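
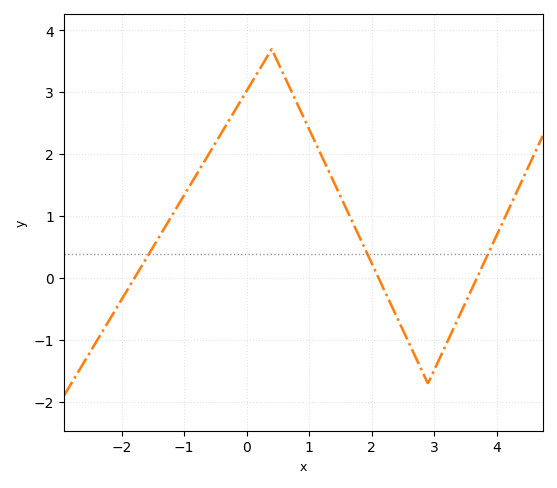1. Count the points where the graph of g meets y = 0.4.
3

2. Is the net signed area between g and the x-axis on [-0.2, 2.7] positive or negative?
positive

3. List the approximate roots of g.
-1.8, 2.2, 3.6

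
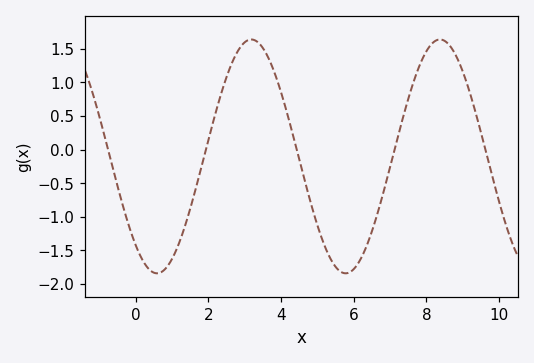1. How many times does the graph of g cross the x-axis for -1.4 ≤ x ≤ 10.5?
5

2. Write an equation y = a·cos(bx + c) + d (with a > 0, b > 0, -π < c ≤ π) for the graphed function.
y = 1.74cos(1.21x + 2.43) - 0.1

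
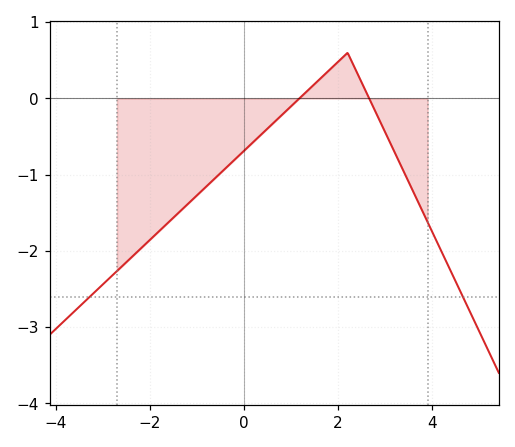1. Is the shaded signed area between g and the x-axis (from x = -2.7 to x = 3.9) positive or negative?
negative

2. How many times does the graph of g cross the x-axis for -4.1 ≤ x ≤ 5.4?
2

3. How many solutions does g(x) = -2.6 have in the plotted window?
2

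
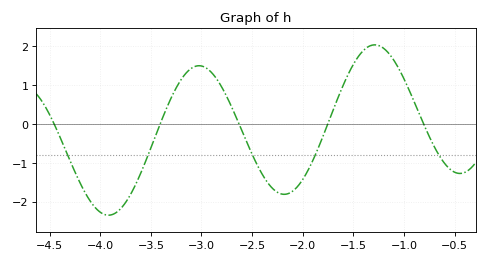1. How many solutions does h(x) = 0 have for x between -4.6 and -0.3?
5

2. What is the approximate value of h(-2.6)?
-0.178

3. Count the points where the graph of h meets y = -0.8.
5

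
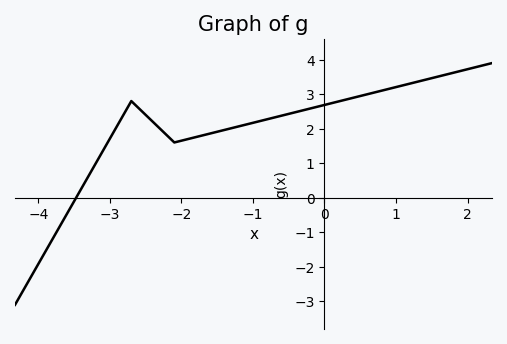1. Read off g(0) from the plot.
2.69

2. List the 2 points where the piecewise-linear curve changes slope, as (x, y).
(-2.7, 2.8); (-2.1, 1.6)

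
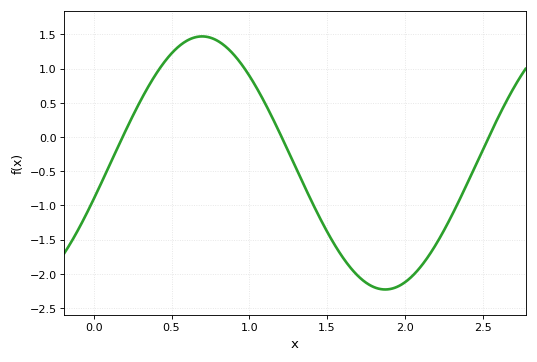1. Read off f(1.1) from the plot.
0.5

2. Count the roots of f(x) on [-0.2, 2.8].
3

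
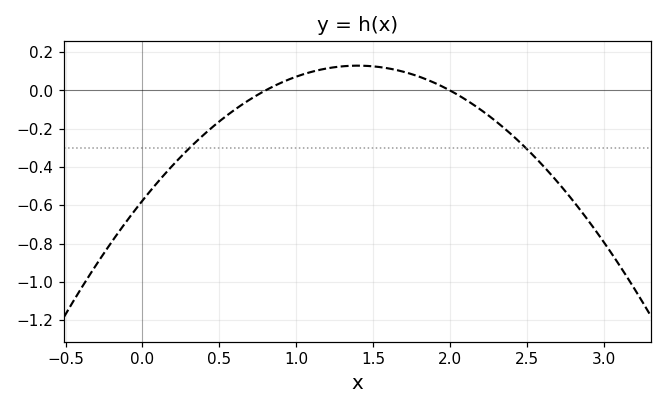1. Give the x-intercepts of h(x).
0.8, 2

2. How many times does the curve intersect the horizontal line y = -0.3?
2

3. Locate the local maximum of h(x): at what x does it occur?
1.4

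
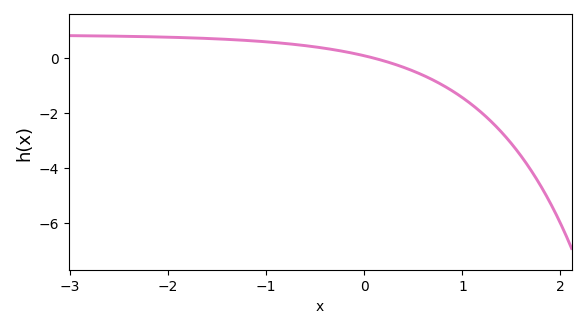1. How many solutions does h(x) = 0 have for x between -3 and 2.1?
1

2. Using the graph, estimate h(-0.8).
0.6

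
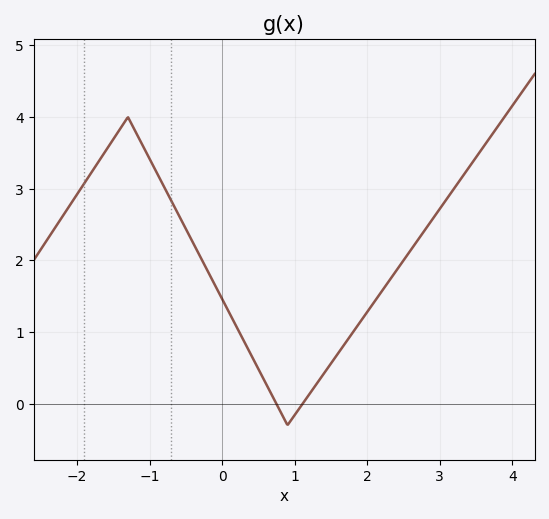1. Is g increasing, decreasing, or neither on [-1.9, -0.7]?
neither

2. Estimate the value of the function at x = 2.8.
2.43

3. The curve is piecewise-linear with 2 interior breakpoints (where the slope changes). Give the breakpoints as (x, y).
(-1.3, 4); (0.9, -0.3)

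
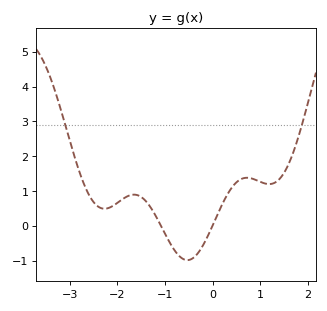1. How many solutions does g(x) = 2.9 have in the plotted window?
2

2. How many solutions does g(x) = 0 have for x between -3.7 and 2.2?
2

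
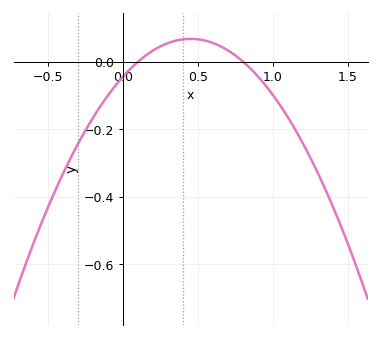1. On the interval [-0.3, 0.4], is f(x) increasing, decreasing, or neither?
increasing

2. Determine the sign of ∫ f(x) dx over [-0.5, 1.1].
negative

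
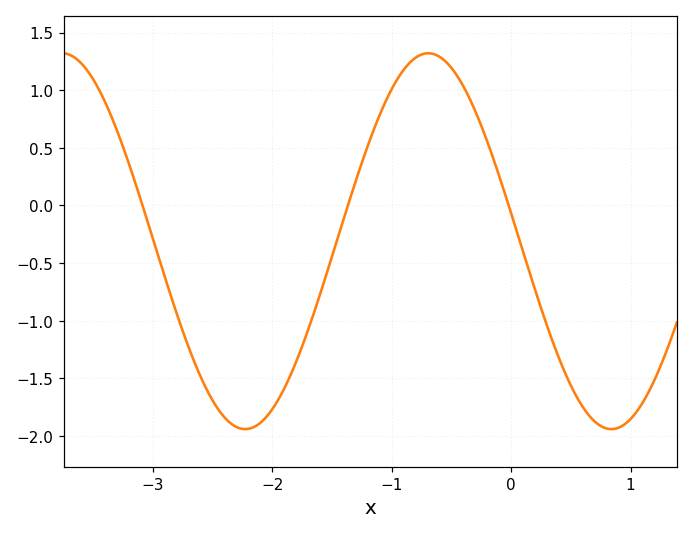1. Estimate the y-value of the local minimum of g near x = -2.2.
-1.95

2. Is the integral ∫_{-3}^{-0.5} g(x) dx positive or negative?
negative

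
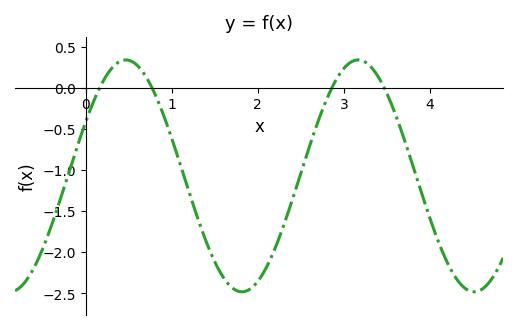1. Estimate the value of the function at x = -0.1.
-0.726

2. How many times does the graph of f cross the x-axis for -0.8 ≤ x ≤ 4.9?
4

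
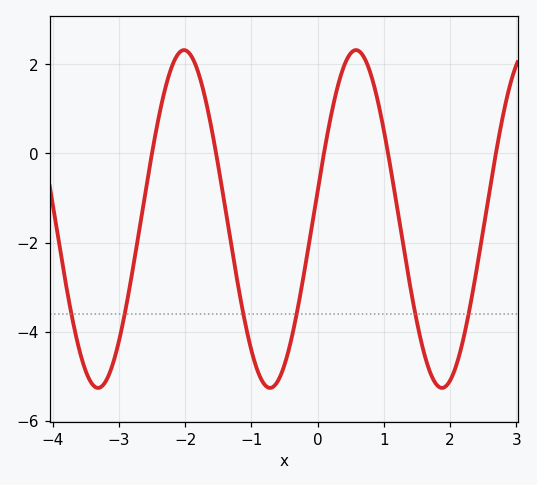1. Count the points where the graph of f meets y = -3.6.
6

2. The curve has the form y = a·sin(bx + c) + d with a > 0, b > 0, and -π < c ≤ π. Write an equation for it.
y = 3.79sin(2.42x + 0.172) - 1.47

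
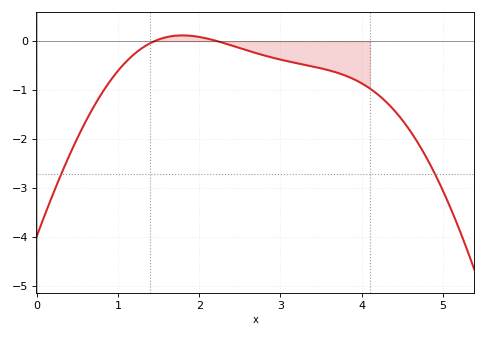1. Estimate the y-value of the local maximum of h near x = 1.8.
0.1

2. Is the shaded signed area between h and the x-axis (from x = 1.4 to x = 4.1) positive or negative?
negative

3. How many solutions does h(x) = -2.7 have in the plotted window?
2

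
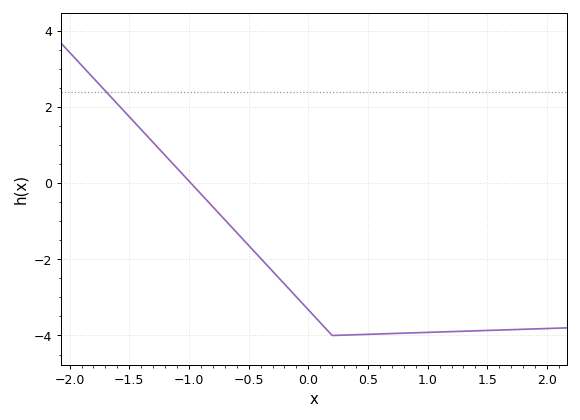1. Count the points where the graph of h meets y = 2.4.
1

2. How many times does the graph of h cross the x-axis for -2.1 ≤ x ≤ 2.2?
1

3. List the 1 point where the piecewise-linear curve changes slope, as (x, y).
(0.2, -4)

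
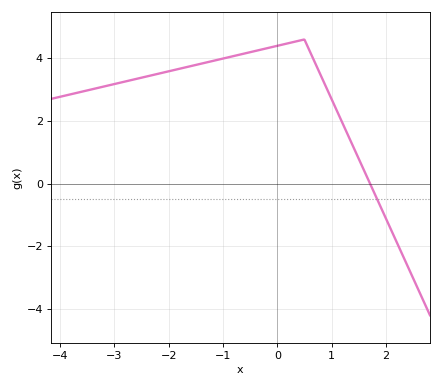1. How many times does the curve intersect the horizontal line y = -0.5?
1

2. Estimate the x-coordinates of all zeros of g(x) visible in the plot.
1.7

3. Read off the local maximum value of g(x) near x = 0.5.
4.6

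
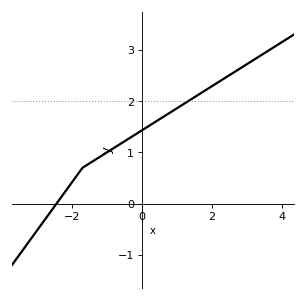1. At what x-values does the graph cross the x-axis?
-2.44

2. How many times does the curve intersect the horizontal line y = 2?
1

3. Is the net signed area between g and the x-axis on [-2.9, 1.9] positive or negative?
positive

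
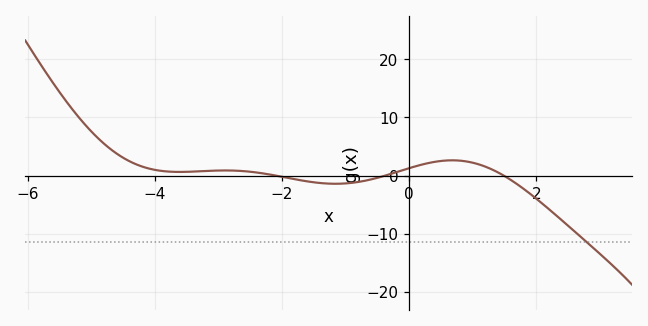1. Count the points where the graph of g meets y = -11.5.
1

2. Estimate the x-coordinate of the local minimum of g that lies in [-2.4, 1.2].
-1.2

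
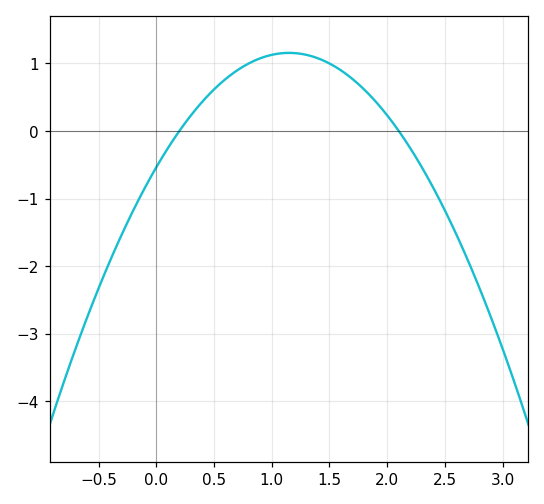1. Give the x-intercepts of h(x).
0.2, 2.1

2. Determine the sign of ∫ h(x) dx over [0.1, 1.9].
positive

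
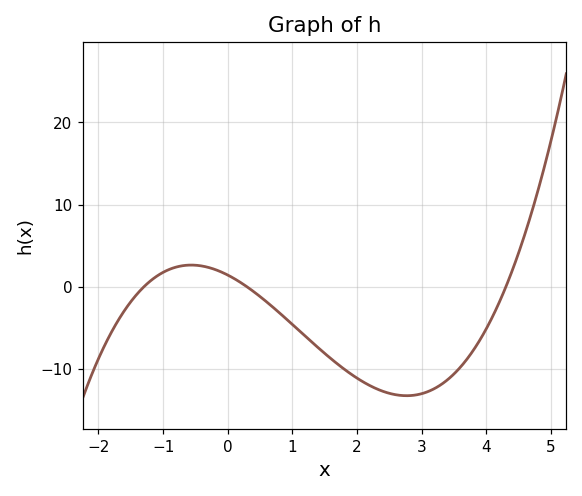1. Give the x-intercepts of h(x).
-1.3, 0.3, 4.3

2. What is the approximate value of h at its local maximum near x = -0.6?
2.66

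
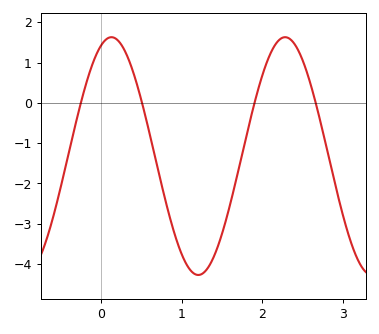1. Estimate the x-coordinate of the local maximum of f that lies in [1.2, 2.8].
2.3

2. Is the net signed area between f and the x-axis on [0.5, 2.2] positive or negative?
negative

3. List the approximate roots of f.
-0.3, 0.5, 1.9, 2.7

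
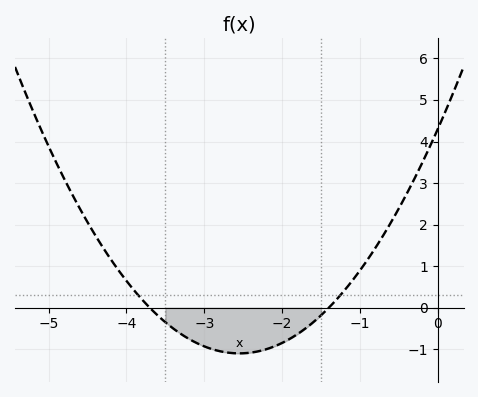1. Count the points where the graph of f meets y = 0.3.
2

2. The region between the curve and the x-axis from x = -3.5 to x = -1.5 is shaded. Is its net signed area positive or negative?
negative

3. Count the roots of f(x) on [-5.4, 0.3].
2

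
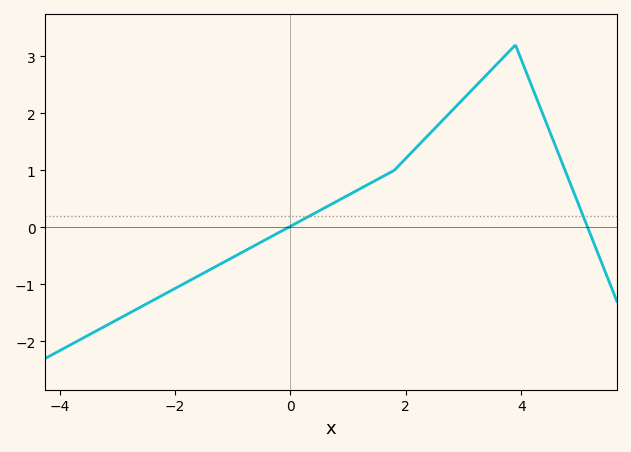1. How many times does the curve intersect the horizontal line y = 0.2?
2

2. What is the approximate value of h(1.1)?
0.618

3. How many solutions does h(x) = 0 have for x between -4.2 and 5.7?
2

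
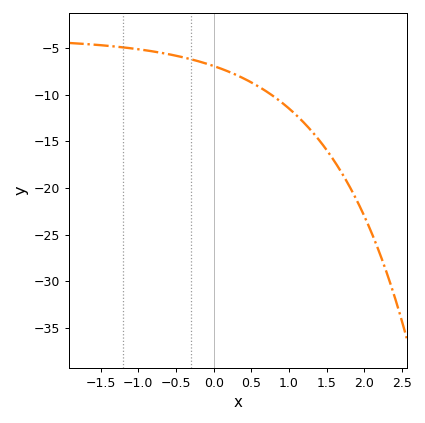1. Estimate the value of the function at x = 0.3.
-8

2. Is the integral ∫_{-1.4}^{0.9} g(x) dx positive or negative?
negative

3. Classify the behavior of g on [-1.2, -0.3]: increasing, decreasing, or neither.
decreasing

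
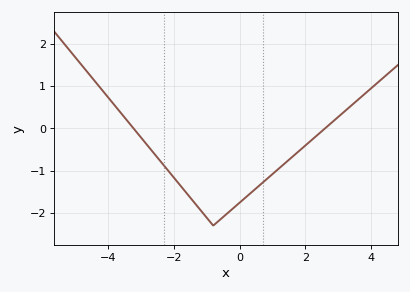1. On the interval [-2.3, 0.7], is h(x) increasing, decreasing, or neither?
neither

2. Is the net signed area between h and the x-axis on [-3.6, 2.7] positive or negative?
negative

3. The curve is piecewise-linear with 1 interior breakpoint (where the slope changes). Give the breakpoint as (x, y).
(-0.8, -2.3)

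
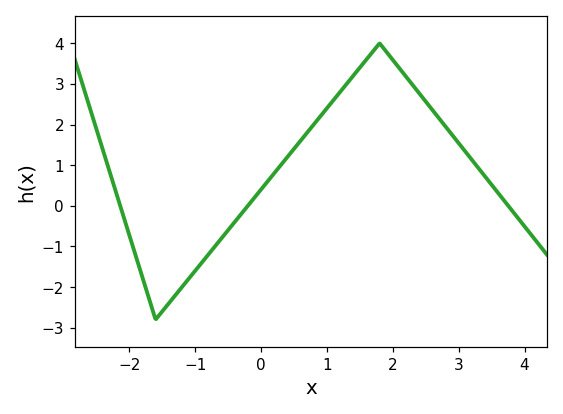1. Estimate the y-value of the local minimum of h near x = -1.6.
-2.8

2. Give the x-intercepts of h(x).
-2.14, -0.2, 3.75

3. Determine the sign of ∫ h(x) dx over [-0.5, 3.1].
positive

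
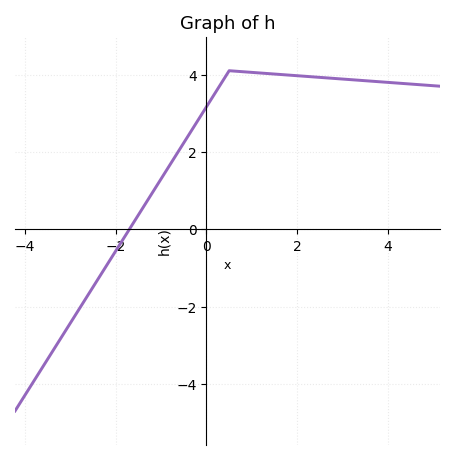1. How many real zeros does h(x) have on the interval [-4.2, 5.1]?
1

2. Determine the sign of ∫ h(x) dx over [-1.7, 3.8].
positive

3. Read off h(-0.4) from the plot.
2.4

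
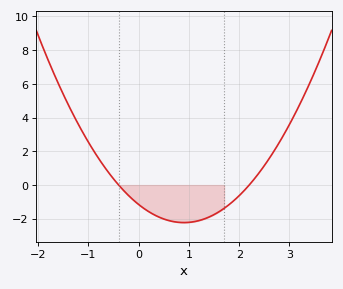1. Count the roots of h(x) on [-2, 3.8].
2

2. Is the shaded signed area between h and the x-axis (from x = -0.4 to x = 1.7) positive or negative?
negative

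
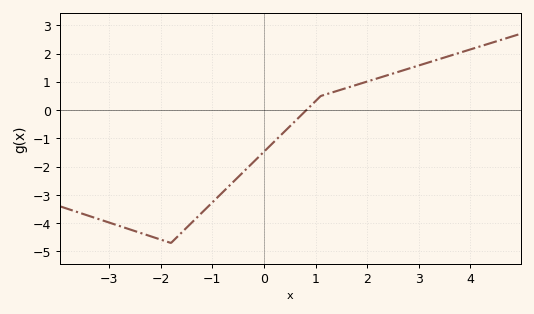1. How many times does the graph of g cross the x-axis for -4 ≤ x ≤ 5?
1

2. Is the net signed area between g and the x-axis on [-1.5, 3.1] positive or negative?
negative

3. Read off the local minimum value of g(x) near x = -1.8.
-4.7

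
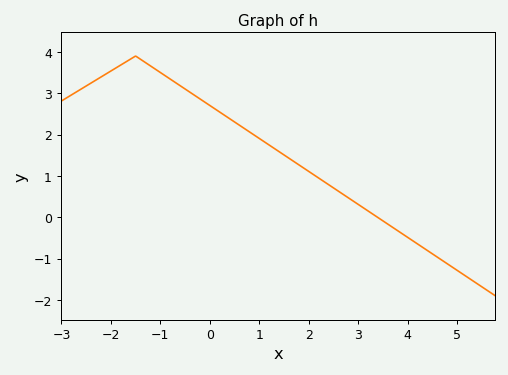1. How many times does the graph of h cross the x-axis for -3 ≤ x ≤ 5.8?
1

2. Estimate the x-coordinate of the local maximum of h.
-1.6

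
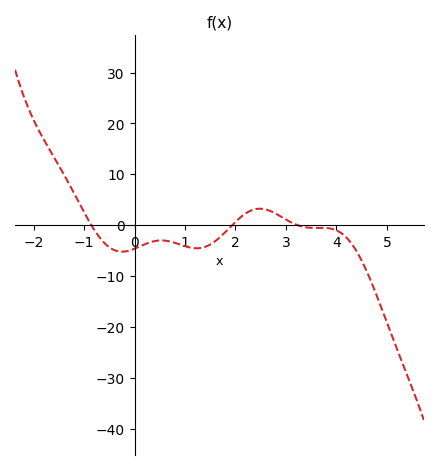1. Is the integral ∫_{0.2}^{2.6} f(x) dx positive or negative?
negative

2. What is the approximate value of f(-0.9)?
0.753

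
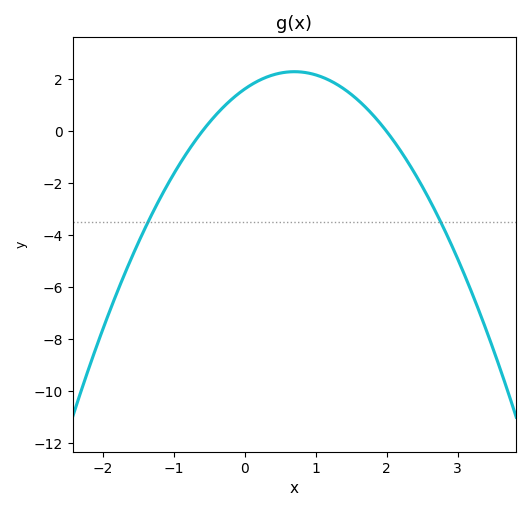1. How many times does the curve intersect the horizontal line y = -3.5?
2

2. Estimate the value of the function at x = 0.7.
2.3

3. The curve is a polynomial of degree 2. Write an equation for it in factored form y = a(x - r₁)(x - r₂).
y = -1.36(x + 0.6)(x - 2)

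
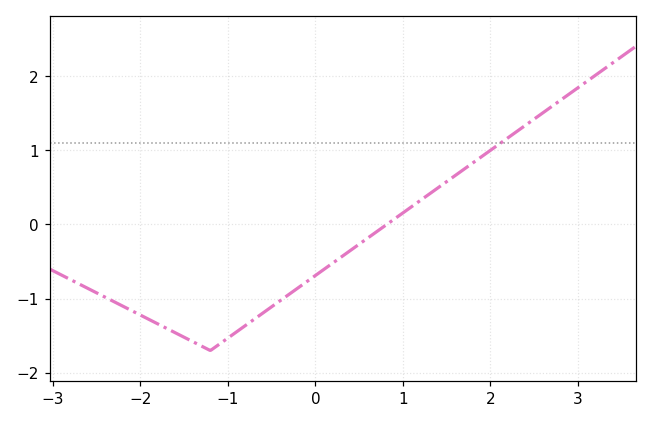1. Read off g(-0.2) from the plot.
-0.9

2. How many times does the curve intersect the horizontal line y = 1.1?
1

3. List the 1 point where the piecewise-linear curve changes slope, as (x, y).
(-1.2, -1.7)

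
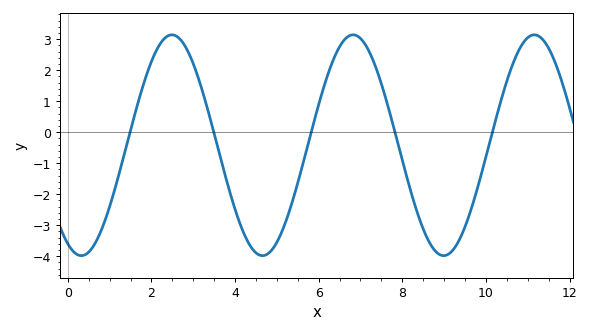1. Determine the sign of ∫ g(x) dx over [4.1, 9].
negative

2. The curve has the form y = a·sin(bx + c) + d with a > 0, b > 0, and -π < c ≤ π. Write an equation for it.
y = 3.56sin(1.45x - 2.04) - 0.42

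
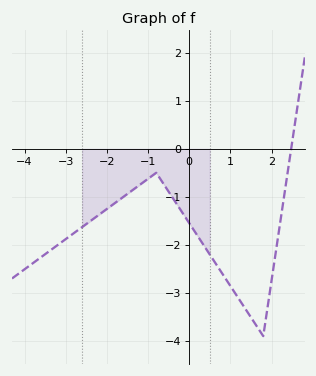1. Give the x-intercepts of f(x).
2.5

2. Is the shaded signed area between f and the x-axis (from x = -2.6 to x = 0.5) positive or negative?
negative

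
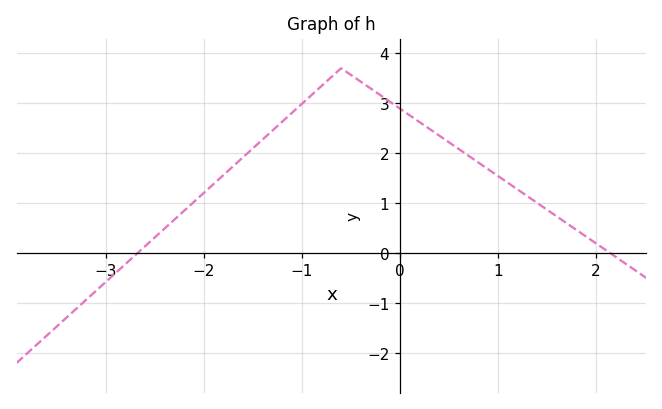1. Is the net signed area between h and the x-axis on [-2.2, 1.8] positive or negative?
positive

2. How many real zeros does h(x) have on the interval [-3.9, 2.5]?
2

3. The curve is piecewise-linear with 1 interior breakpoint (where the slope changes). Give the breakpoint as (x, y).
(-0.6, 3.7)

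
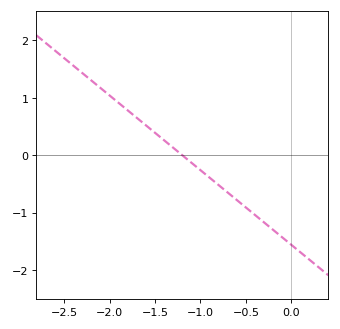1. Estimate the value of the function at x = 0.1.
-1.7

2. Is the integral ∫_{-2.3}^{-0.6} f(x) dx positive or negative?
positive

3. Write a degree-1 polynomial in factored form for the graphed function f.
y = -1.3(x + 1.2)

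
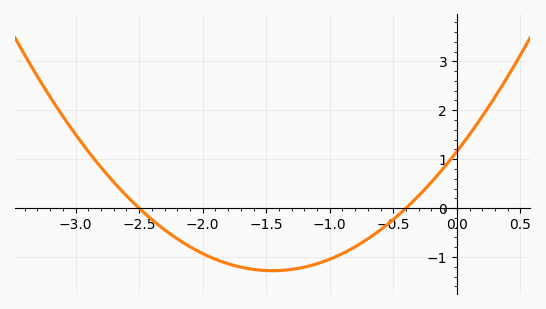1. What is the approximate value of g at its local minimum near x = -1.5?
-1.3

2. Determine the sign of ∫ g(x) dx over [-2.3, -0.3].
negative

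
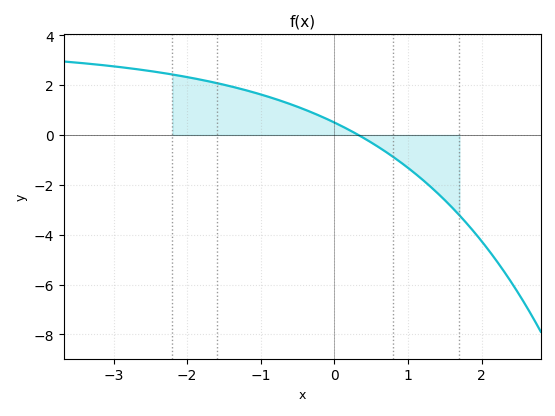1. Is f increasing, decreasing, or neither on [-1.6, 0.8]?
decreasing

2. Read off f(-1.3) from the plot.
1.87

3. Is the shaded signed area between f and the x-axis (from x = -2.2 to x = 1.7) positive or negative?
positive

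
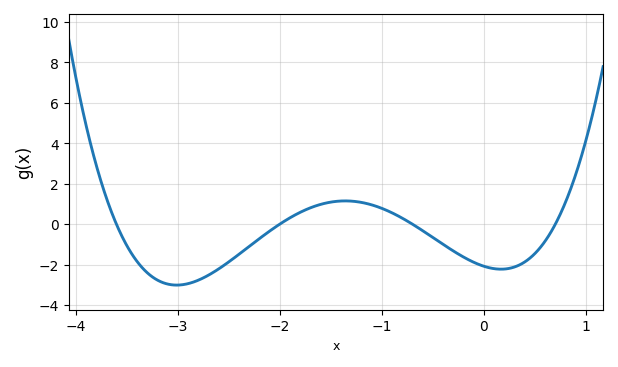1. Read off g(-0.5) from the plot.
-0.658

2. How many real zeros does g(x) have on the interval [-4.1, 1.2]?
4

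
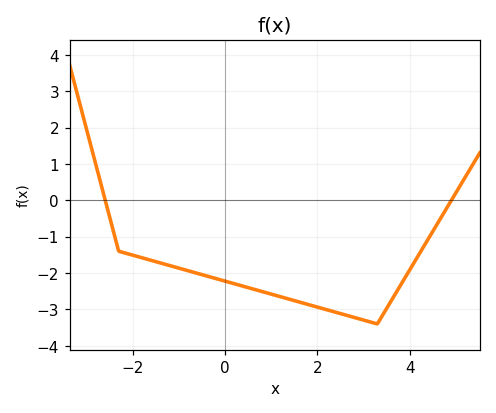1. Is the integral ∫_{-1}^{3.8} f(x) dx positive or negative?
negative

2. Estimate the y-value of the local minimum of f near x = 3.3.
-3.4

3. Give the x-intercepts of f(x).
-2.6, 5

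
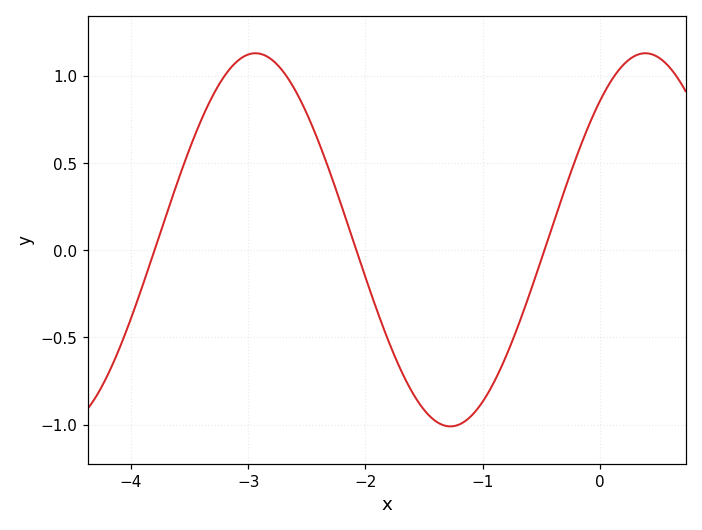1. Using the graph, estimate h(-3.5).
0.581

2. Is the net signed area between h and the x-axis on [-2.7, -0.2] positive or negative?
negative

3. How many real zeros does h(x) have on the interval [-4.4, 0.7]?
3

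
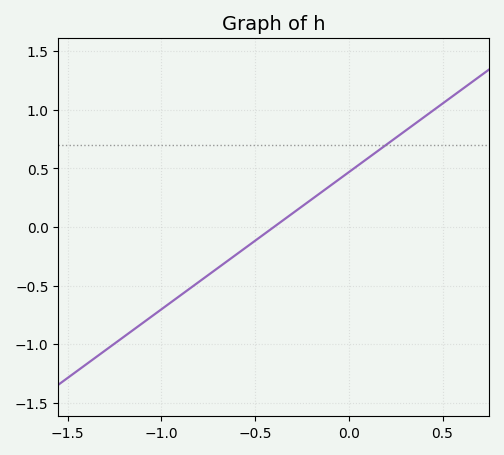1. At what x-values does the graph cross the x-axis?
-0.4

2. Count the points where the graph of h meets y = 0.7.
1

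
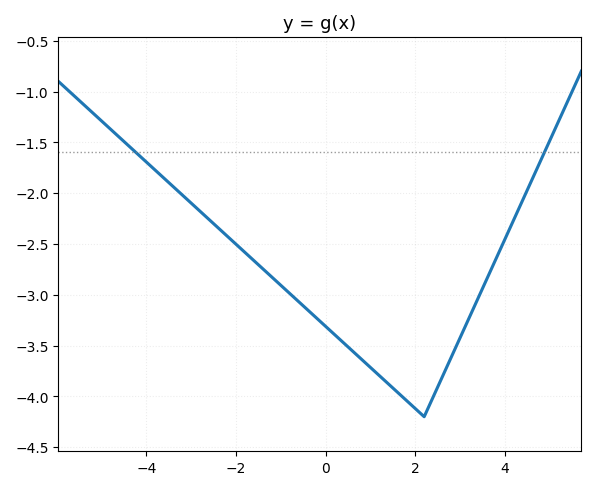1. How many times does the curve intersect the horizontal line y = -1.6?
2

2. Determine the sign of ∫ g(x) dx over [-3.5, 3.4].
negative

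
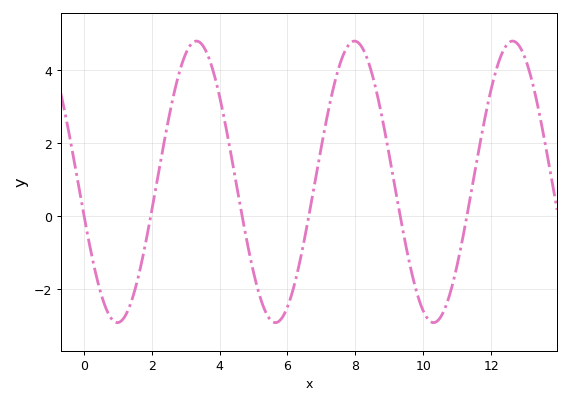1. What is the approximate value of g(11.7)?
2.2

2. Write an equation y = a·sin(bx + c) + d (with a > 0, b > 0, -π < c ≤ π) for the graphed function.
y = 3.85sin(1.4x - 2.9) + 0.94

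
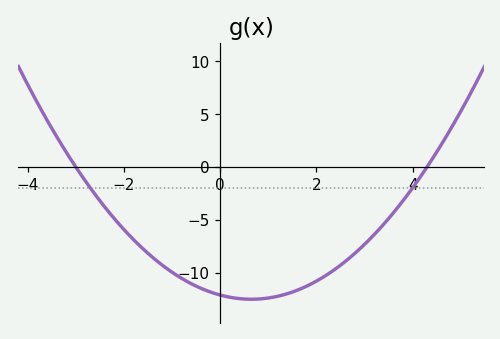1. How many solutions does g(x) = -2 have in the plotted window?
2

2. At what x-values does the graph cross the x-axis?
-3, 4.4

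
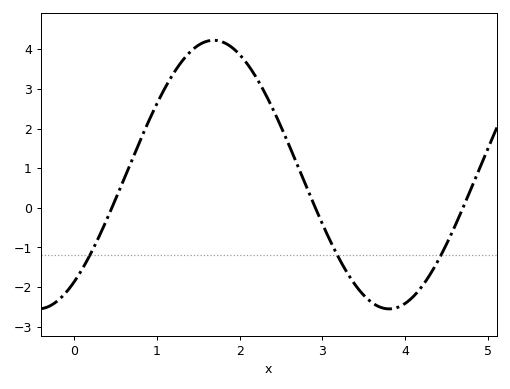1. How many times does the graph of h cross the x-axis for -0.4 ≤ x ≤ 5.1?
3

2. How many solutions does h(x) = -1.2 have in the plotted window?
3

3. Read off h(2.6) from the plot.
1.56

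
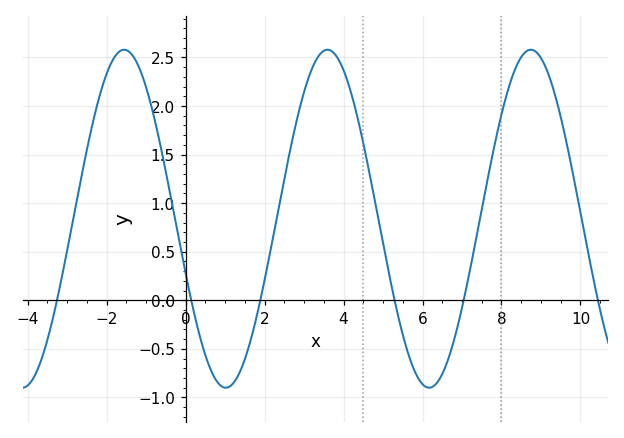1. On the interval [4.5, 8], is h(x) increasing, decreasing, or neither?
neither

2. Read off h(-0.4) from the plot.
1.1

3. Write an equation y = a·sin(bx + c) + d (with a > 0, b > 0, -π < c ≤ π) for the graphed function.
y = 1.74sin(1.2x - 2.8) + 0.84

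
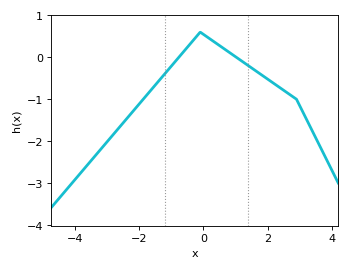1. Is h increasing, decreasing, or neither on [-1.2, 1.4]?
neither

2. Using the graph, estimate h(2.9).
-1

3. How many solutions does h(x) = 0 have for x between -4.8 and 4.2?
2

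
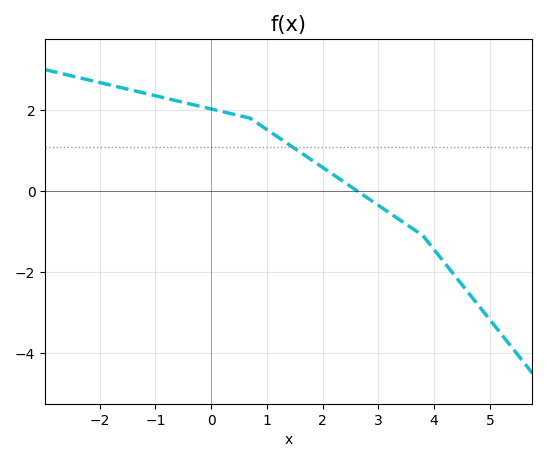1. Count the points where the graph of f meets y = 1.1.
1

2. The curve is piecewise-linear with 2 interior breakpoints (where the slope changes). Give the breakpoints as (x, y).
(0.7, 1.8); (3.8, -1.1)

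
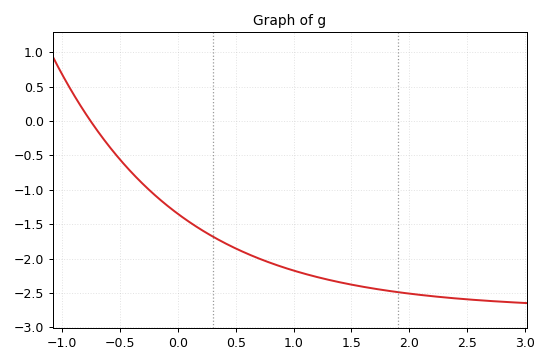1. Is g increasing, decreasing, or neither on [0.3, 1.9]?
decreasing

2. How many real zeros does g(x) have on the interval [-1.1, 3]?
1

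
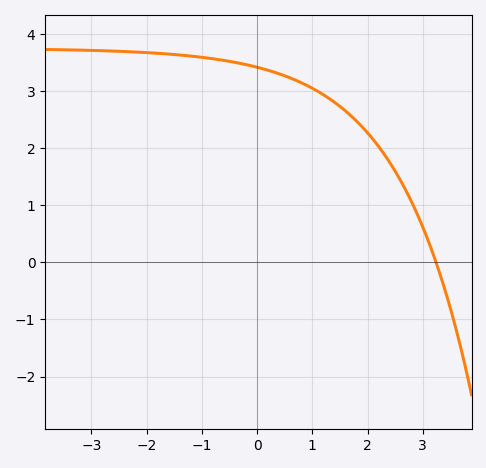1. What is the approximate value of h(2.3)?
1.9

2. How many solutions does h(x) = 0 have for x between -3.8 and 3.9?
1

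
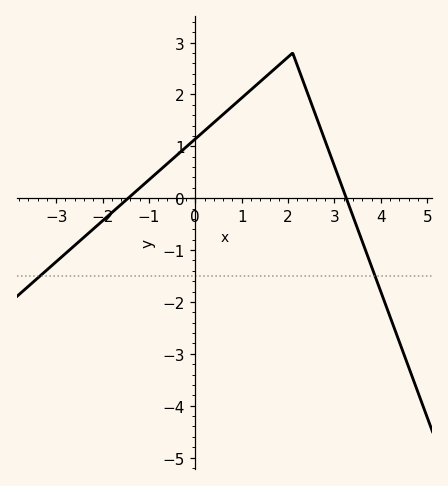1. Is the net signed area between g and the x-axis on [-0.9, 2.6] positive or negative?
positive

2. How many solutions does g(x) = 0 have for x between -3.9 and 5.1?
2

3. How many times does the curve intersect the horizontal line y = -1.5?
2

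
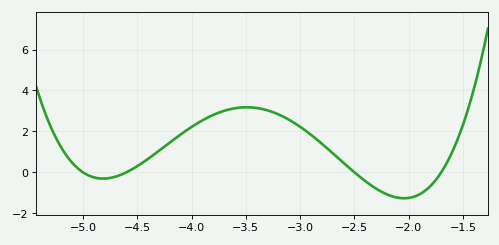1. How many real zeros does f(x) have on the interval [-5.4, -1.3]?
4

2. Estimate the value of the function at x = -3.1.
2.6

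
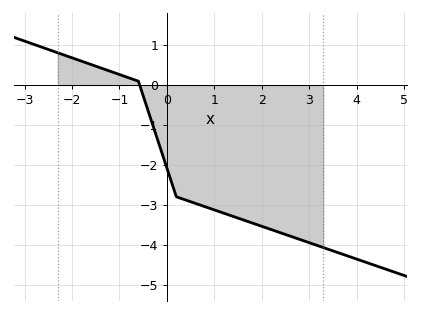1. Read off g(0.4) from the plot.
-2.9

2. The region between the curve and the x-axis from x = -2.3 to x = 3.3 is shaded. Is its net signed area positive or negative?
negative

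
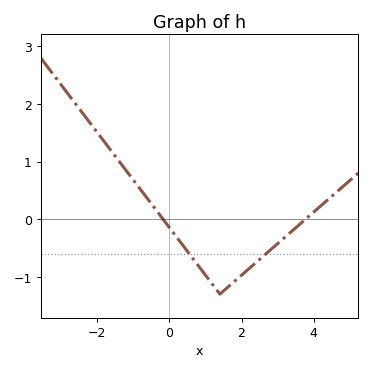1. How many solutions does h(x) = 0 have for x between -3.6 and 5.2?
2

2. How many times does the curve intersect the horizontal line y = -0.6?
2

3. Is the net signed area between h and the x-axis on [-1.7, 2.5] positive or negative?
negative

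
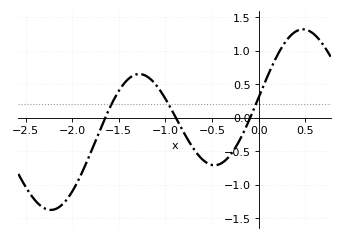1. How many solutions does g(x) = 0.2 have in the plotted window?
3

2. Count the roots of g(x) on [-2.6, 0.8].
3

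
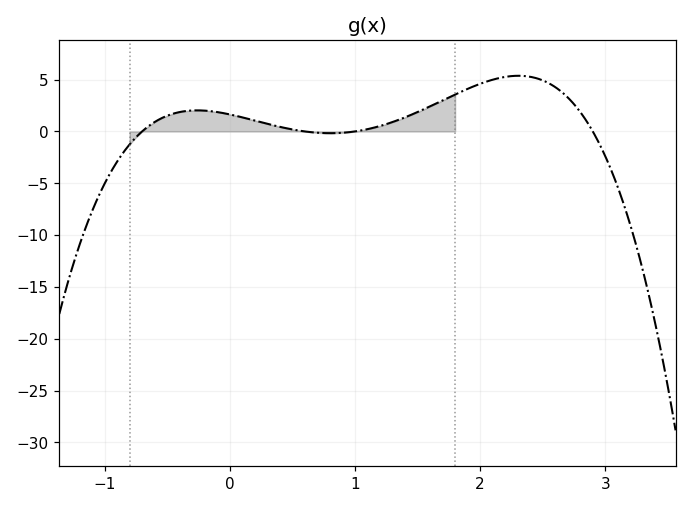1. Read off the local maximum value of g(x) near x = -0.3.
2.03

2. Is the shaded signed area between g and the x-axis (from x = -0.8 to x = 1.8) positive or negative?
positive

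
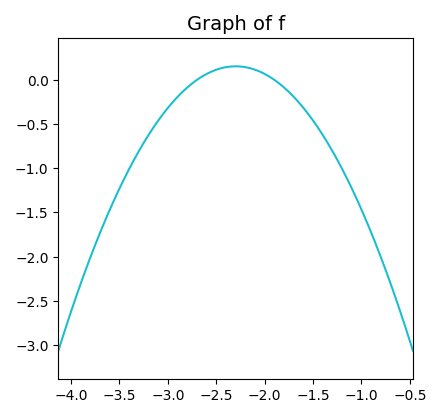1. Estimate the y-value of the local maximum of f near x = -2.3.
0.15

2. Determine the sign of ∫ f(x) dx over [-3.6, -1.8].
negative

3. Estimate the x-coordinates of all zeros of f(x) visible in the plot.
-2.7, -1.9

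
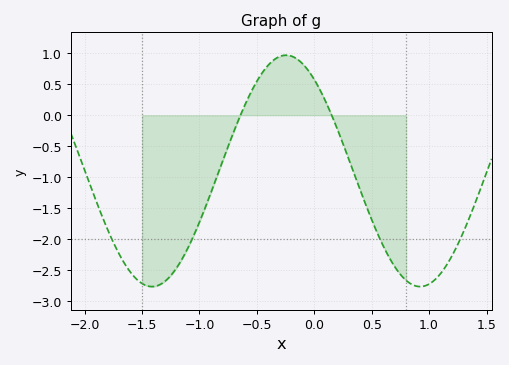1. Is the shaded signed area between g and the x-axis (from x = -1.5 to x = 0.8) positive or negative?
negative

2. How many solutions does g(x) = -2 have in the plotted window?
4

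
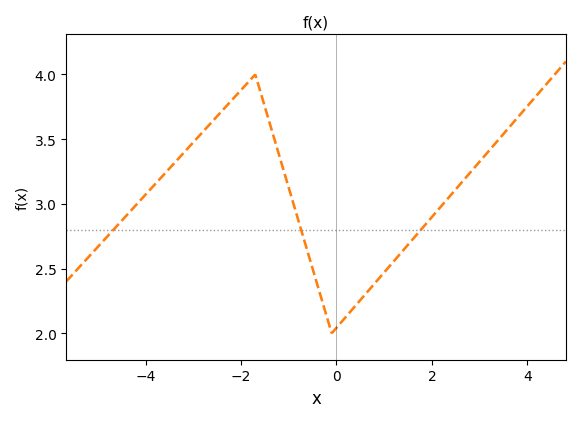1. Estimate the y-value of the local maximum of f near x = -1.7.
4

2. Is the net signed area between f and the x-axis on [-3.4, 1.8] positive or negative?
positive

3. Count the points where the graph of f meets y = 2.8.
3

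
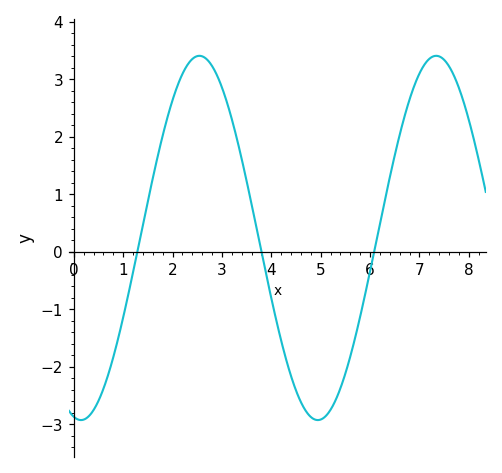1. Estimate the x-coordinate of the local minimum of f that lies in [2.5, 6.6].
5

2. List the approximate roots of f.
1.2, 3.8, 6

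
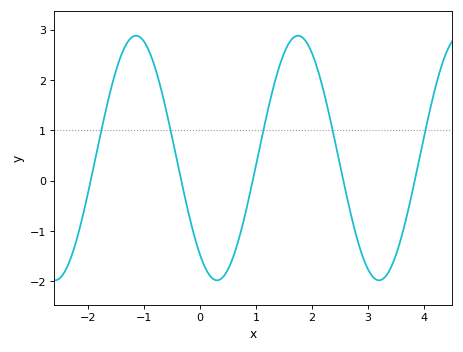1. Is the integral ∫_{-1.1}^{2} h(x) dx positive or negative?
positive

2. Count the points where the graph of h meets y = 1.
5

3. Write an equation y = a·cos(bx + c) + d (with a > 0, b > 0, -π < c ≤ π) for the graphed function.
y = 2.43cos(2.2x + 2.5) + 0.45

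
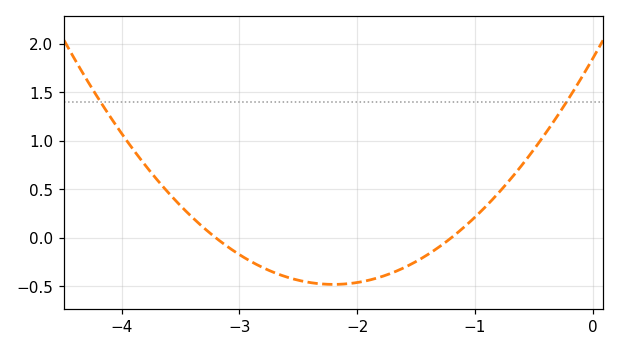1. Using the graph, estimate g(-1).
0.2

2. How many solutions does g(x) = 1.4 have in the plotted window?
2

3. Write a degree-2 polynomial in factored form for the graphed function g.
y = 0.48(x + 3.2)(x + 1.2)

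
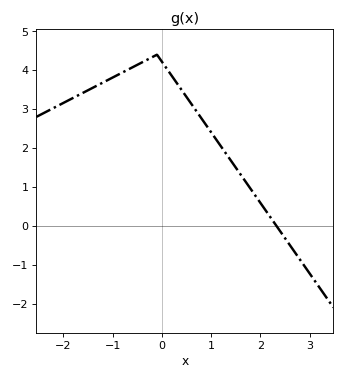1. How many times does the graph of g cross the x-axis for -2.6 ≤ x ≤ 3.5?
1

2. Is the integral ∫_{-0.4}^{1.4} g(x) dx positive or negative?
positive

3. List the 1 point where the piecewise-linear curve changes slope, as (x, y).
(-0.1, 4.4)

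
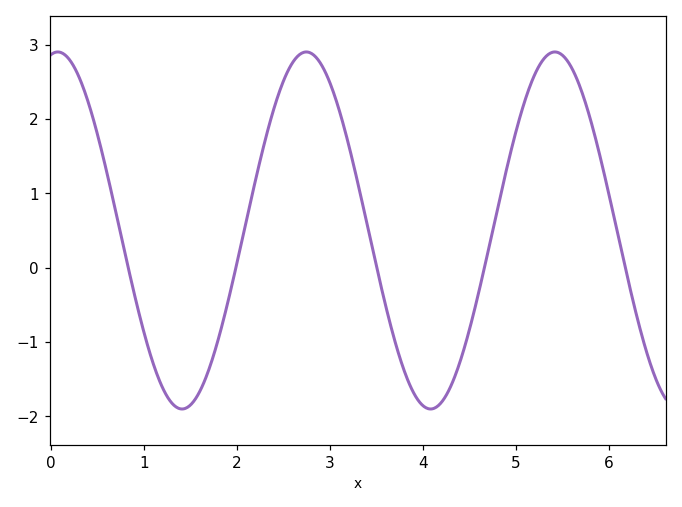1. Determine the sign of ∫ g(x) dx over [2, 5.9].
positive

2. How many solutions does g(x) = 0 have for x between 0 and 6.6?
5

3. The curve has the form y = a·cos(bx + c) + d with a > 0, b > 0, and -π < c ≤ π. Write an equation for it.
y = 2.4cos(2.35x - 0.17) + 0.5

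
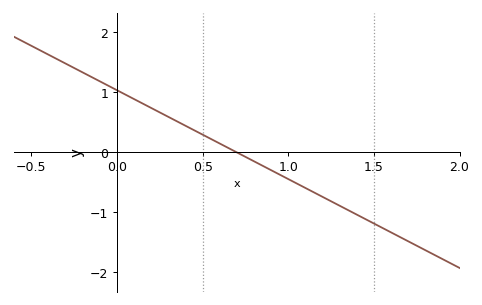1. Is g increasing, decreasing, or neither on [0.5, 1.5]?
decreasing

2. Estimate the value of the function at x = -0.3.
1.48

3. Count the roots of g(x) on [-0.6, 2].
1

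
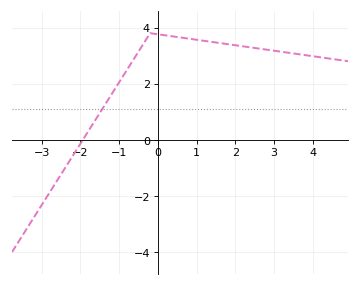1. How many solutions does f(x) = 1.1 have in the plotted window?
1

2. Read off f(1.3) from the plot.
3.51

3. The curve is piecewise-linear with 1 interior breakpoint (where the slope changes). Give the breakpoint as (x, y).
(-0.2, 3.8)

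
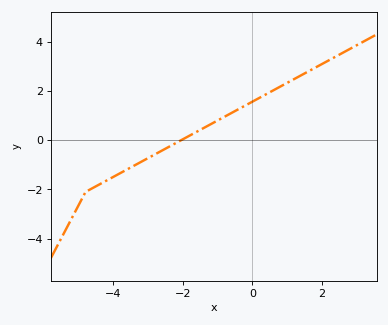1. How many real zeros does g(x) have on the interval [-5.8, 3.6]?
1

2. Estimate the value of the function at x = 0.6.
2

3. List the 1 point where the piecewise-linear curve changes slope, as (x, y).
(-4.8, -2.1)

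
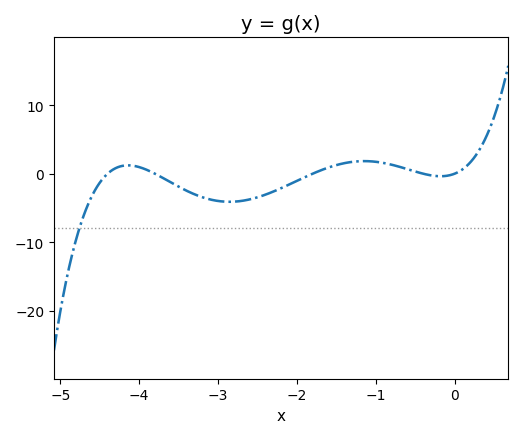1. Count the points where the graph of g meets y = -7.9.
1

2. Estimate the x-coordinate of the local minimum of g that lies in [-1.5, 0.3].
-0.2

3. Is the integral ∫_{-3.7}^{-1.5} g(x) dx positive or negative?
negative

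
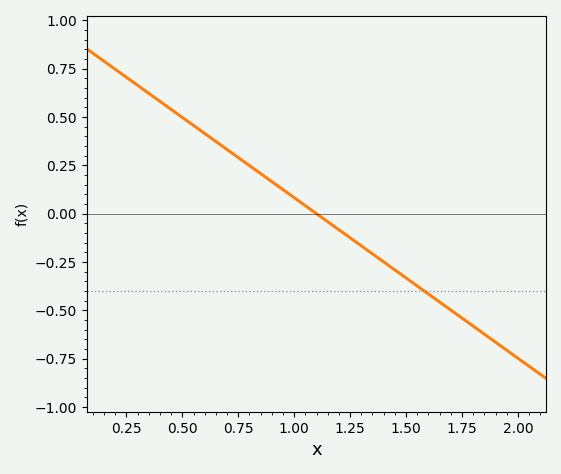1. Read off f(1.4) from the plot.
-0.249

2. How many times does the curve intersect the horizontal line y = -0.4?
1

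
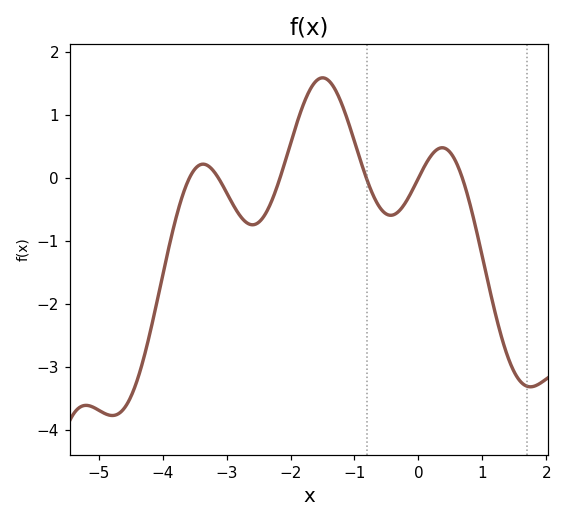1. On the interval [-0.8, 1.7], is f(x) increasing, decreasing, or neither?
neither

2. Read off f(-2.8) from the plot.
-0.583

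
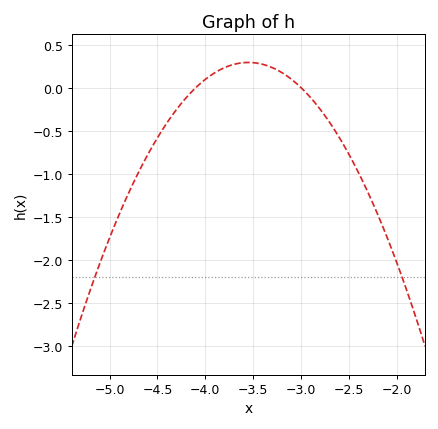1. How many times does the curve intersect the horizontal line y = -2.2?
2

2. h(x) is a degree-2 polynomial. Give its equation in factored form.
y = -0.97(x + 4.1)(x + 3)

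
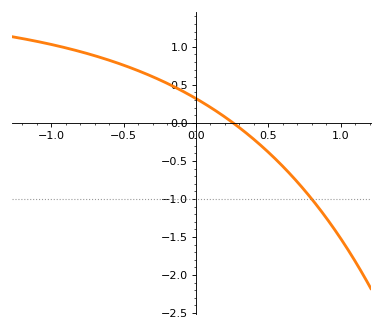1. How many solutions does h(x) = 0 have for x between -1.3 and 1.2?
1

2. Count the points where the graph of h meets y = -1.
1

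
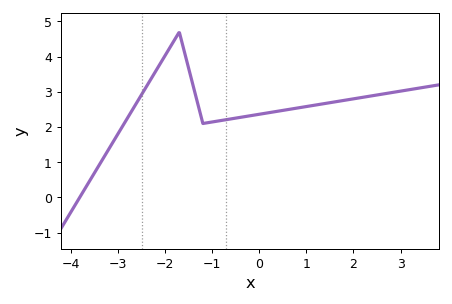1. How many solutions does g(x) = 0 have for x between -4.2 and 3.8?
1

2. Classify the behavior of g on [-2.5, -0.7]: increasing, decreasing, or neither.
neither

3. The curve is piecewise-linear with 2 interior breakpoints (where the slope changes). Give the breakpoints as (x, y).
(-1.7, 4.7); (-1.2, 2.1)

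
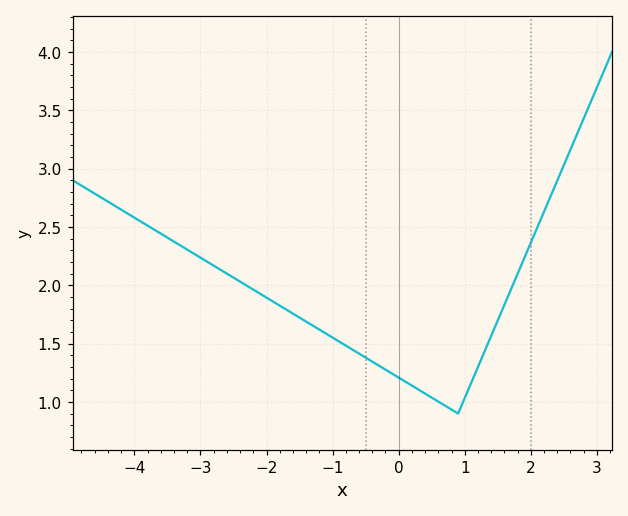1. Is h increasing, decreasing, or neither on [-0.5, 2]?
neither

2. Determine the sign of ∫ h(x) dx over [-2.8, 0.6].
positive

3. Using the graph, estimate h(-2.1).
1.95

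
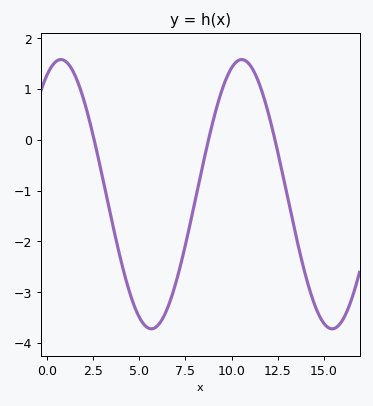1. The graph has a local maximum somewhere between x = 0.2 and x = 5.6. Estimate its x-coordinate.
0.8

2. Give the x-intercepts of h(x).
2.6, 8.8, 12.4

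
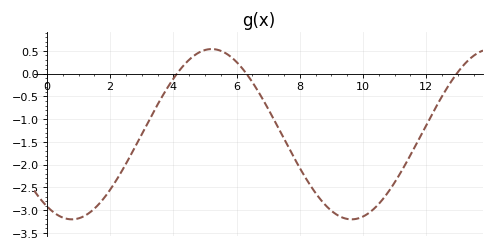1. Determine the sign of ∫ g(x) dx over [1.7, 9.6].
negative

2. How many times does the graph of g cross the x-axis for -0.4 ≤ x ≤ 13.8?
3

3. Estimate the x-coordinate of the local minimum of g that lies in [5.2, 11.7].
9.64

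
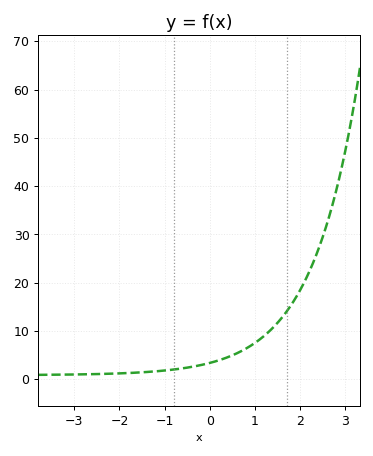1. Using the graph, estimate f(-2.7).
1.04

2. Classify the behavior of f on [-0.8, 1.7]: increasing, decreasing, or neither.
increasing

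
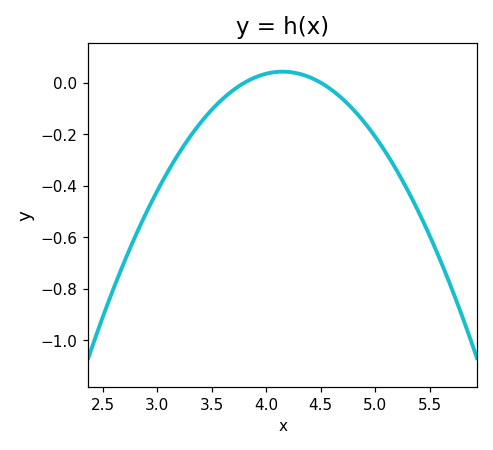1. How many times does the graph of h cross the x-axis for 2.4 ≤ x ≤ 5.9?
2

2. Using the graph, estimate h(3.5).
-0.105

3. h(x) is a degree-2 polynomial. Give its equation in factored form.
y = -0.35(x - 3.8)(x - 4.5)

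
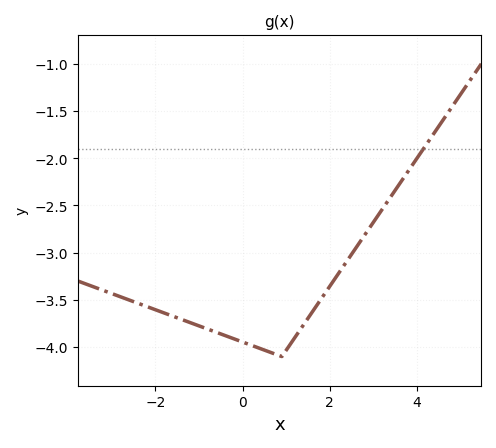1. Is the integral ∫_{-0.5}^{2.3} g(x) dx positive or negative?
negative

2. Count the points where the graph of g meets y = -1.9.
1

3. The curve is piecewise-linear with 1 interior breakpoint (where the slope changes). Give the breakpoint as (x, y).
(0.9, -4.1)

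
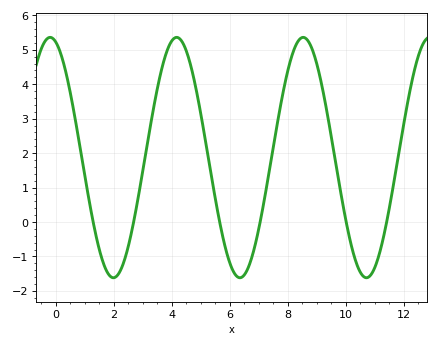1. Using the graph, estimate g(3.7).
4.6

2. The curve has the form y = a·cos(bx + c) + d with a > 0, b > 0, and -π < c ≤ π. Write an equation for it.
y = 3.49cos(1.4x + 0.27) + 1.87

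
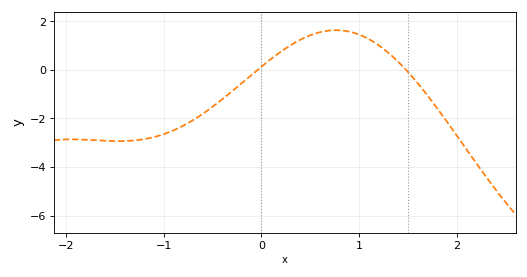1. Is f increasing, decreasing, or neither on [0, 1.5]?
neither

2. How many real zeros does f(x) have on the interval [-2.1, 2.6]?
2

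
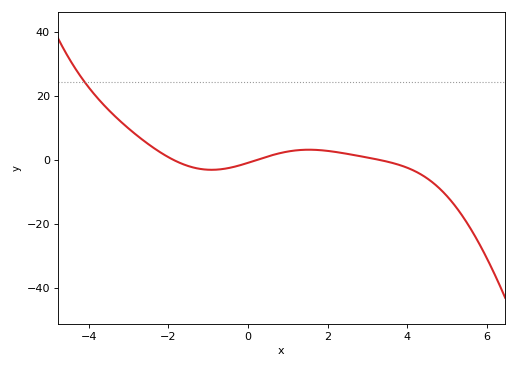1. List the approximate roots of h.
-1.8, 0.2, 3.2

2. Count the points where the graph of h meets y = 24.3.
1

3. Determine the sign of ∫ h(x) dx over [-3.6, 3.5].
positive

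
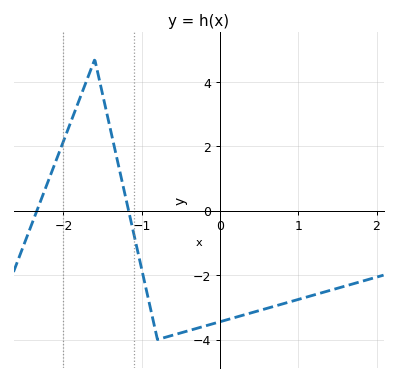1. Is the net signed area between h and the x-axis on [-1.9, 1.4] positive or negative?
negative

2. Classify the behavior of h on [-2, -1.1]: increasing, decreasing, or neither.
neither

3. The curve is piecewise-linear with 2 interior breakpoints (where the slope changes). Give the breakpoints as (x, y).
(-1.6, 4.7); (-0.8, -4)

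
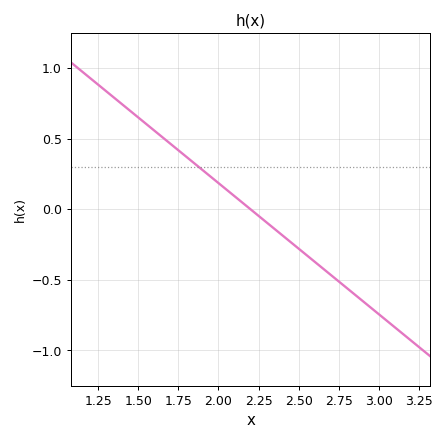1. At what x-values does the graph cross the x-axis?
2.2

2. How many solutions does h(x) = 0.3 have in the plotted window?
1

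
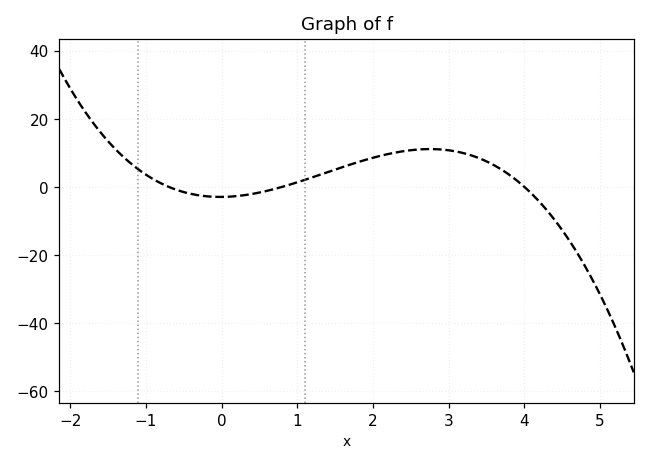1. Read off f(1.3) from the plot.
3.56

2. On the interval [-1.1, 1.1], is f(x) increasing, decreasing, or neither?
neither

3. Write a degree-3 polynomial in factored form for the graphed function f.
y = -1.32(x + 0.7)(x - 0.8)(x - 4)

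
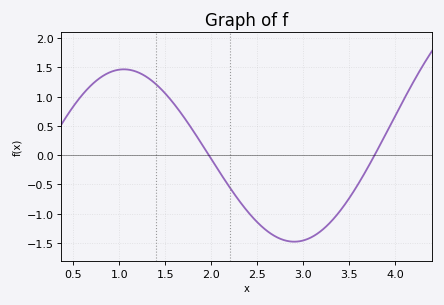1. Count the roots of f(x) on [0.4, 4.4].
2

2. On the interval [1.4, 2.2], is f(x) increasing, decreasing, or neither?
decreasing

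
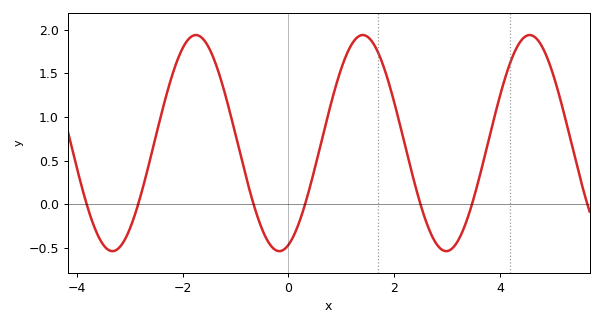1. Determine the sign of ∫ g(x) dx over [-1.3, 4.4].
positive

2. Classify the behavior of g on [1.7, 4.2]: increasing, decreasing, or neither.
neither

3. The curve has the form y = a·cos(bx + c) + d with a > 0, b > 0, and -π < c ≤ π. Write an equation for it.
y = 1.24cos(1.99x - 2.8) + 0.7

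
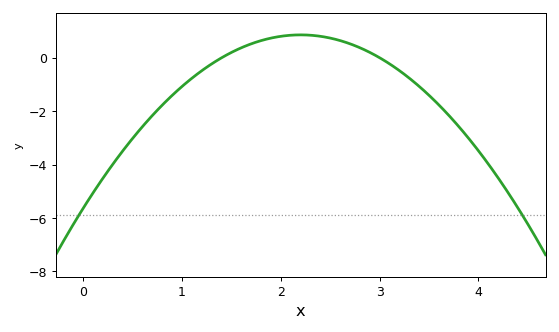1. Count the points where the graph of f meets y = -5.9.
2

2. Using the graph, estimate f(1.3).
-0.228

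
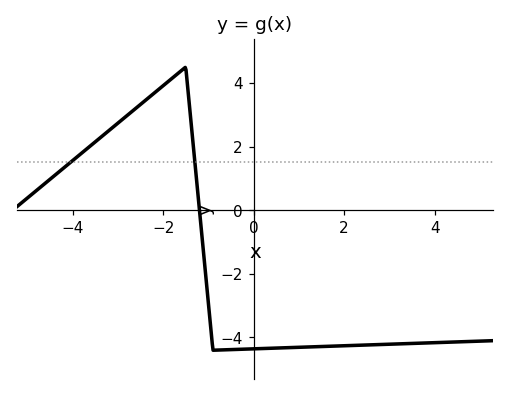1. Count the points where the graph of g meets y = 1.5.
2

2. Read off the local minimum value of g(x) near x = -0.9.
-4.4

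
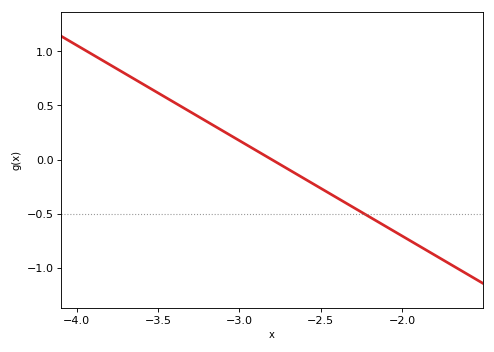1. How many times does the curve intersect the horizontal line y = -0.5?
1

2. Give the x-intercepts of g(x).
-2.8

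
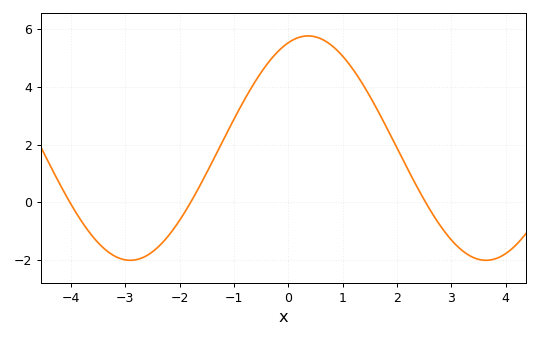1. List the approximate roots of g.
-4.02, -1.8, 2.53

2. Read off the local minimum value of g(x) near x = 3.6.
-2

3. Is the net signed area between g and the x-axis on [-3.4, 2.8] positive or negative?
positive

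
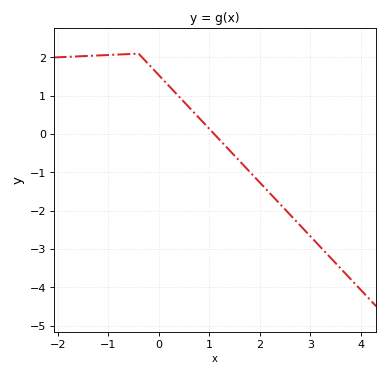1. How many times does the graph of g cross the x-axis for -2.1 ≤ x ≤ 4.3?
1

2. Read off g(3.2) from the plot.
-2.9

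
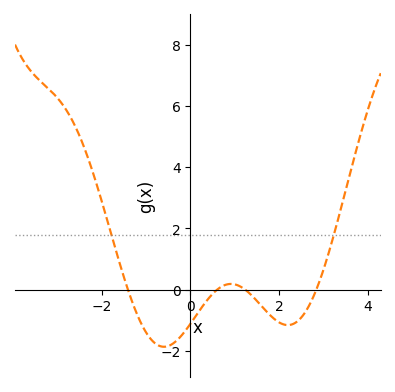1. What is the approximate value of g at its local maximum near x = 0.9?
0.184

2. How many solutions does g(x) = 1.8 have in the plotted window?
2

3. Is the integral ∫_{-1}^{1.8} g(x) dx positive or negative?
negative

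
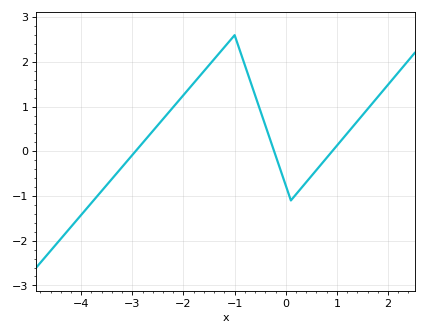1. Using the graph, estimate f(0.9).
0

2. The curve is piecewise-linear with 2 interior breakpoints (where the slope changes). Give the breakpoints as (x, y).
(-1, 2.6); (0.1, -1.1)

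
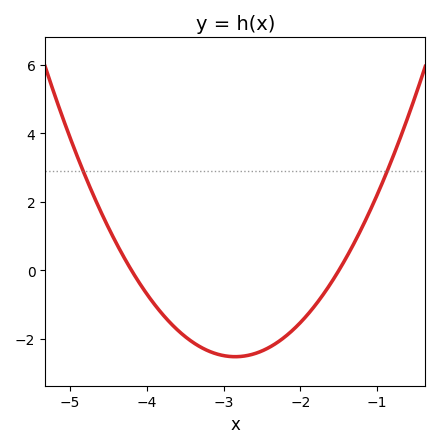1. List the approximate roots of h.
-4.2, -1.5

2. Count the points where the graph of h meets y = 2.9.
2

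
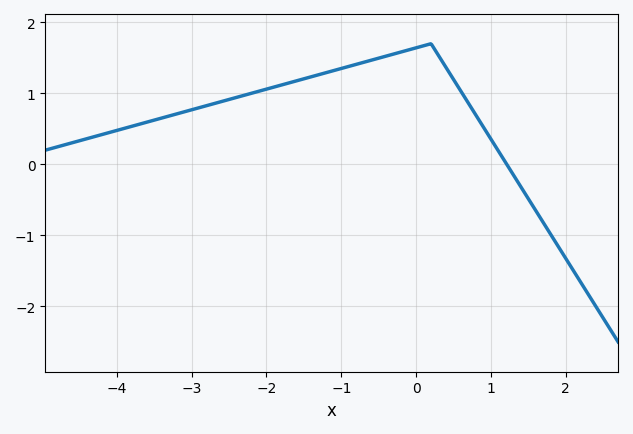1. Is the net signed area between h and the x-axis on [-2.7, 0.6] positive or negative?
positive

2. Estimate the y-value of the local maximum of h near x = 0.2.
1.7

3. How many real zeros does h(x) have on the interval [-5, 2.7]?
1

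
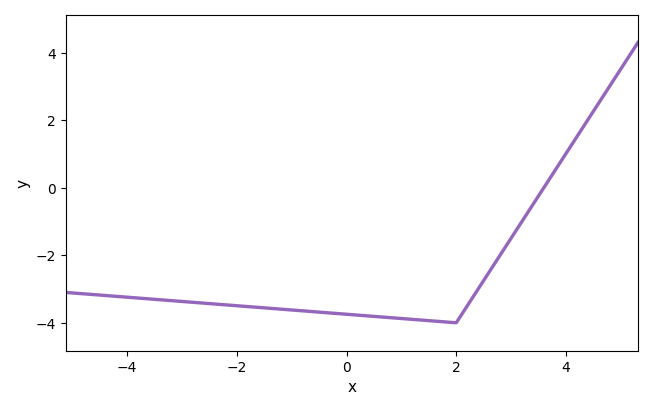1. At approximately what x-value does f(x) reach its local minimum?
2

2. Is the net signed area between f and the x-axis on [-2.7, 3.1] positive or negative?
negative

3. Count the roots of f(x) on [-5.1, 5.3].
1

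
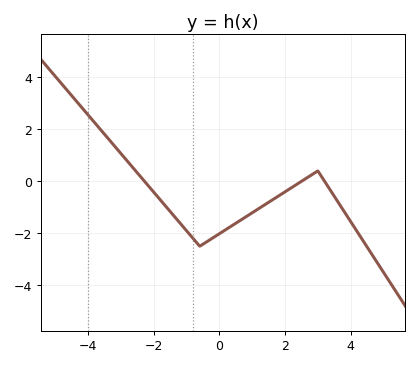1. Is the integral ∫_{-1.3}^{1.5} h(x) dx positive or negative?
negative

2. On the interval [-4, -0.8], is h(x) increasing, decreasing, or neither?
decreasing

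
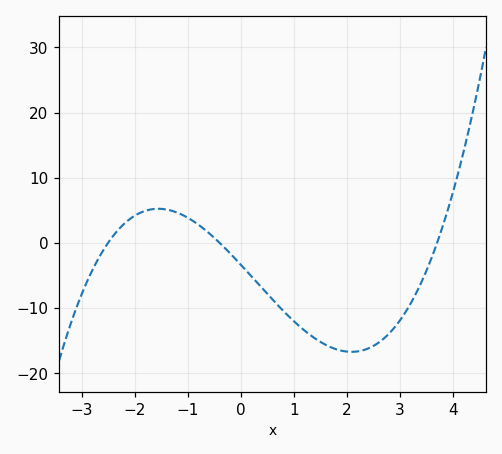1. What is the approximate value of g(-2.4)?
1.11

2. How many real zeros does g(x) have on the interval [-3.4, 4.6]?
3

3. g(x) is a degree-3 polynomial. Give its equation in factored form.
y = 0.91(x + 2.5)(x + 0.4)(x - 3.7)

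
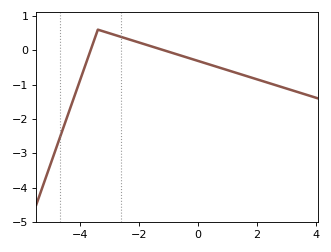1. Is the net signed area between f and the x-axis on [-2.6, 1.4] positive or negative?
negative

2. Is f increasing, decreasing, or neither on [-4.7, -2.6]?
neither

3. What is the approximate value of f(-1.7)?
0.1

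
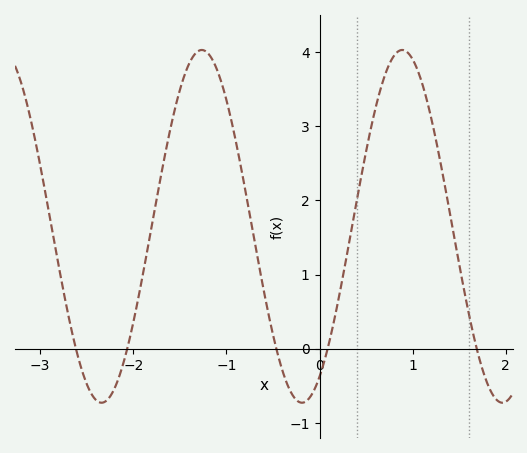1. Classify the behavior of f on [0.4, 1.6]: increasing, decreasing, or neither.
neither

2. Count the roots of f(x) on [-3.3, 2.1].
5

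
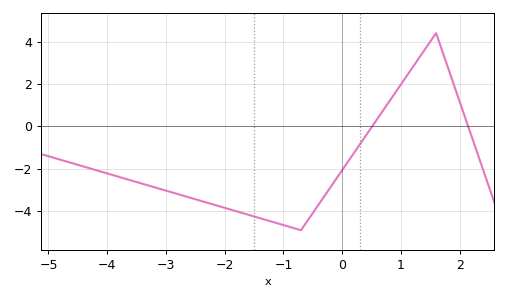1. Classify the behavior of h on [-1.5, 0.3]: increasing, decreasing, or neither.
neither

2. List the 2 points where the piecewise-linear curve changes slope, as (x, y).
(-0.7, -4.9); (1.6, 4.4)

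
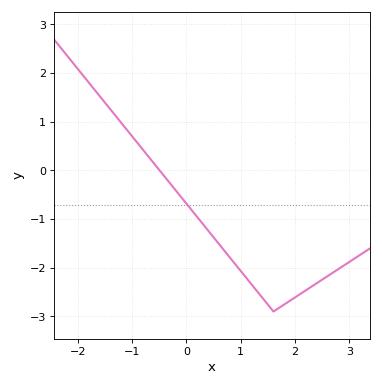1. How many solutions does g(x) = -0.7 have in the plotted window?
1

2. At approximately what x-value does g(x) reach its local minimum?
1.6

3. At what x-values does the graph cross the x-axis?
-0.5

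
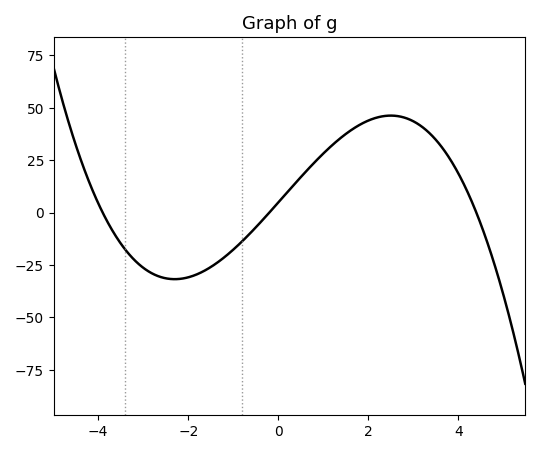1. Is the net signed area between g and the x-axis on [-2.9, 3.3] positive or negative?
positive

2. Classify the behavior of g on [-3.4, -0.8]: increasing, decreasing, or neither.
neither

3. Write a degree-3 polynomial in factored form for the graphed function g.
y = -1.41(x + 3.9)(x + 0.2)(x - 4.4)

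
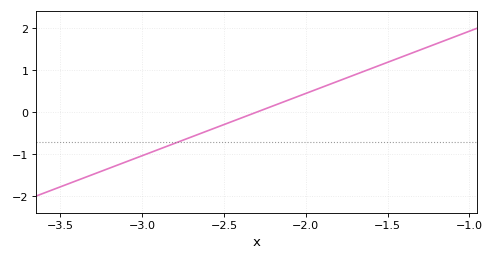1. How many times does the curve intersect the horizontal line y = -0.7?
1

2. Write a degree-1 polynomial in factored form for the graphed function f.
y = 1.48(x + 2.3)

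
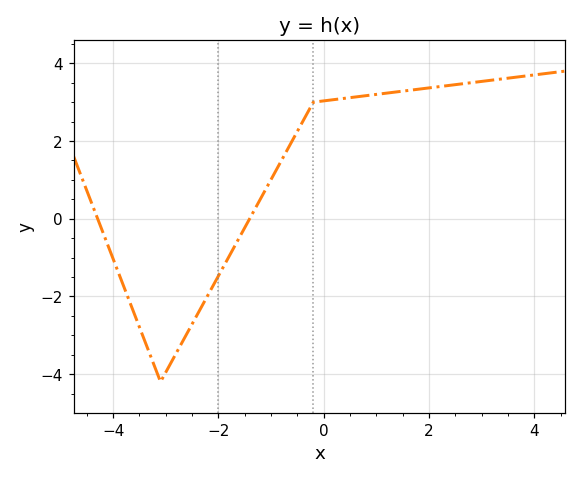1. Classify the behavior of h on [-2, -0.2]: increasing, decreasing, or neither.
increasing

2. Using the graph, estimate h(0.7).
3.15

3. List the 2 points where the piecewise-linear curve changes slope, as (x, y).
(-3.1, -4.2); (-0.2, 3)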